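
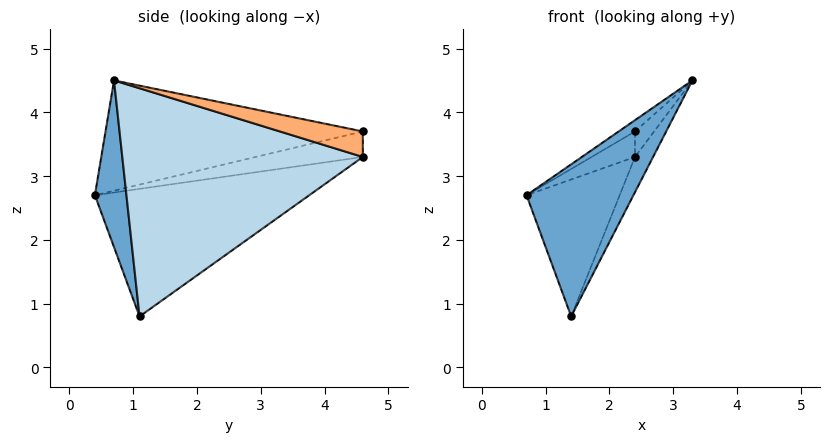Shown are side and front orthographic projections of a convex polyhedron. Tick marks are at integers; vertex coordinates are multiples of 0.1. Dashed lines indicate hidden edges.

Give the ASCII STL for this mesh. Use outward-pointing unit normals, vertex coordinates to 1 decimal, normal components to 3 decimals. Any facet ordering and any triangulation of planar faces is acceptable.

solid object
 facet normal 0.275 -0.931 -0.242
  outer loop
   vertex 1.4 1.1 0.8
   vertex 3.3 0.7 4.5
   vertex 0.7 0.4 2.7
  endloop
 endfacet
 facet normal -0.901 0.391 -0.188
  outer loop
   vertex 1.4 1.1 0.8
   vertex 0.7 0.4 2.7
   vertex 2.4 4.6 3.3
  endloop
 endfacet
 facet normal 0.890 0.067 -0.450
  outer loop
   vertex 1.4 1.1 0.8
   vertex 2.4 4.6 3.3
   vertex 3.3 0.7 4.5
  endloop
 endfacet
 facet normal -0.572 0.036 0.820
  outer loop
   vertex 2.4 4.6 3.7
   vertex 0.7 0.4 2.7
   vertex 3.3 0.7 4.5
  endloop
 endfacet
 facet normal -0.927 0.375 0.000
  outer loop
   vertex 2.4 4.6 3.7
   vertex 2.4 4.6 3.3
   vertex 0.7 0.4 2.7
  endloop
 endfacet
 facet normal 0.974 0.225 0.000
  outer loop
   vertex 2.4 4.6 3.7
   vertex 3.3 0.7 4.5
   vertex 2.4 4.6 3.3
  endloop
 endfacet
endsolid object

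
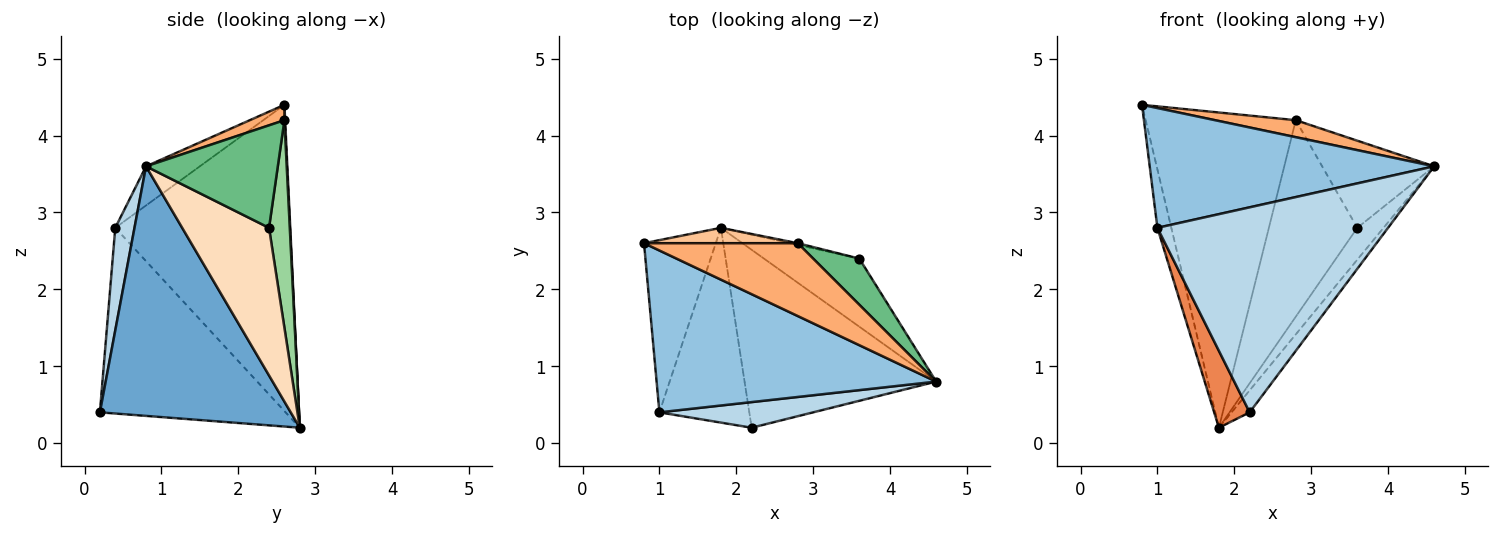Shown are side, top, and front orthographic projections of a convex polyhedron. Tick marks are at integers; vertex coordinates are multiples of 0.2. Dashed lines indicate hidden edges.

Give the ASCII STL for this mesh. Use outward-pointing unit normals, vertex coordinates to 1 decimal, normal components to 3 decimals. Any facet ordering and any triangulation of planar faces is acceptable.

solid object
 facet normal 0.791 0.075 -0.607
  outer loop
   vertex 1.8 2.8 0.2
   vertex 4.6 0.8 3.6
   vertex 2.2 0.2 0.4
  endloop
 endfacet
 facet normal -0.112 -0.591 0.799
  outer loop
   vertex 1.0 0.4 2.8
   vertex 4.6 0.8 3.6
   vertex 0.8 2.6 4.4
  endloop
 endfacet
 facet normal 0.082 -0.989 0.124
  outer loop
   vertex 1.0 0.4 2.8
   vertex 2.2 0.2 0.4
   vertex 4.6 0.8 3.6
  endloop
 endfacet
 facet normal -0.971 0.077 -0.227
  outer loop
   vertex 1.0 0.4 2.8
   vertex 0.8 2.6 4.4
   vertex 1.8 2.8 0.2
  endloop
 endfacet
 facet normal -0.887 -0.170 -0.429
  outer loop
   vertex 1.0 0.4 2.8
   vertex 1.8 2.8 0.2
   vertex 2.2 0.2 0.4
  endloop
 endfacet
 facet normal 0.097 -0.226 0.969
  outer loop
   vertex 2.8 2.6 4.2
   vertex 0.8 2.6 4.4
   vertex 4.6 0.8 3.6
  endloop
 endfacet
 facet normal 0.005 0.999 0.049
  outer loop
   vertex 2.8 2.6 4.2
   vertex 1.8 2.8 0.2
   vertex 0.8 2.6 4.4
  endloop
 endfacet
 facet normal 0.814 0.246 -0.526
  outer loop
   vertex 3.6 2.4 2.8
   vertex 4.6 0.8 3.6
   vertex 1.8 2.8 0.2
  endloop
 endfacet
 facet normal 0.721 0.613 0.324
  outer loop
   vertex 3.6 2.4 2.8
   vertex 2.8 2.6 4.2
   vertex 4.6 0.8 3.6
  endloop
 endfacet
 facet normal 0.229 0.973 -0.008
  outer loop
   vertex 3.6 2.4 2.8
   vertex 1.8 2.8 0.2
   vertex 2.8 2.6 4.2
  endloop
 endfacet
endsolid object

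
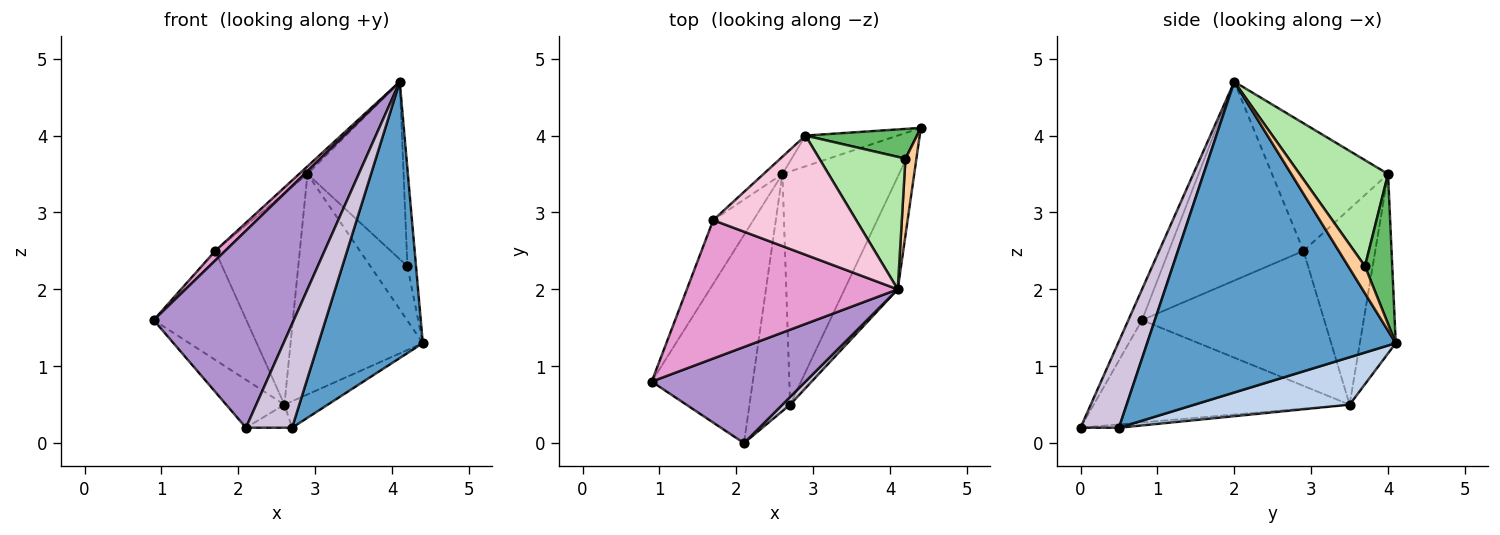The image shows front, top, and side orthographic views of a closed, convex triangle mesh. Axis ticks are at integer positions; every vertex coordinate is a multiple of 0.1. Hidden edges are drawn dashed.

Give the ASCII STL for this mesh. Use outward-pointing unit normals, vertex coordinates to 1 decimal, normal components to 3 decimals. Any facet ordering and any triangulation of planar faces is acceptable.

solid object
 facet normal 0.911 -0.382 -0.156
  outer loop
   vertex 4.1 2.0 4.7
   vertex 2.7 0.5 0.2
   vertex 4.4 4.1 1.3
  endloop
 endfacet
 facet normal 0.375 0.105 -0.921
  outer loop
   vertex 2.6 3.5 0.5
   vertex 4.4 4.1 1.3
   vertex 2.7 0.5 0.2
  endloop
 endfacet
 facet normal -0.260 0.956 -0.133
  outer loop
   vertex 2.6 3.5 0.5
   vertex 2.9 4.0 3.5
   vertex 4.4 4.1 1.3
  endloop
 endfacet
 facet normal 0.837 0.430 0.339
  outer loop
   vertex 4.2 3.7 2.3
   vertex 4.1 2.0 4.7
   vertex 4.4 4.1 1.3
  endloop
 endfacet
 facet normal 0.542 0.737 0.403
  outer loop
   vertex 4.2 3.7 2.3
   vertex 4.4 4.1 1.3
   vertex 2.9 4.0 3.5
  endloop
 endfacet
 facet normal 0.593 0.645 0.482
  outer loop
   vertex 4.2 3.7 2.3
   vertex 2.9 4.0 3.5
   vertex 4.1 2.0 4.7
  endloop
 endfacet
 facet normal -0.703 0.160 -0.693
  outer loop
   vertex 2.1 0.0 0.2
   vertex 0.9 0.8 1.6
   vertex 2.6 3.5 0.5
  endloop
 endfacet
 facet normal -0.080 0.097 -0.992
  outer loop
   vertex 2.1 0.0 0.2
   vertex 2.6 3.5 0.5
   vertex 2.7 0.5 0.2
  endloop
 endfacet
 facet normal -0.087 -0.895 0.437
  outer loop
   vertex 2.1 0.0 0.2
   vertex 4.1 2.0 4.7
   vertex 0.9 0.8 1.6
  endloop
 endfacet
 facet normal 0.639 -0.767 0.057
  outer loop
   vertex 2.1 0.0 0.2
   vertex 2.7 0.5 0.2
   vertex 4.1 2.0 4.7
  endloop
 endfacet
 facet normal -0.862 0.438 -0.256
  outer loop
   vertex 1.7 2.9 2.5
   vertex 2.6 3.5 0.5
   vertex 0.9 0.8 1.6
  endloop
 endfacet
 facet normal -0.646 0.761 -0.062
  outer loop
   vertex 1.7 2.9 2.5
   vertex 2.9 4.0 3.5
   vertex 2.6 3.5 0.5
  endloop
 endfacet
 facet normal -0.685 -0.050 0.727
  outer loop
   vertex 1.7 2.9 2.5
   vertex 0.9 0.8 1.6
   vertex 4.1 2.0 4.7
  endloop
 endfacet
 facet normal -0.665 0.048 0.745
  outer loop
   vertex 1.7 2.9 2.5
   vertex 4.1 2.0 4.7
   vertex 2.9 4.0 3.5
  endloop
 endfacet
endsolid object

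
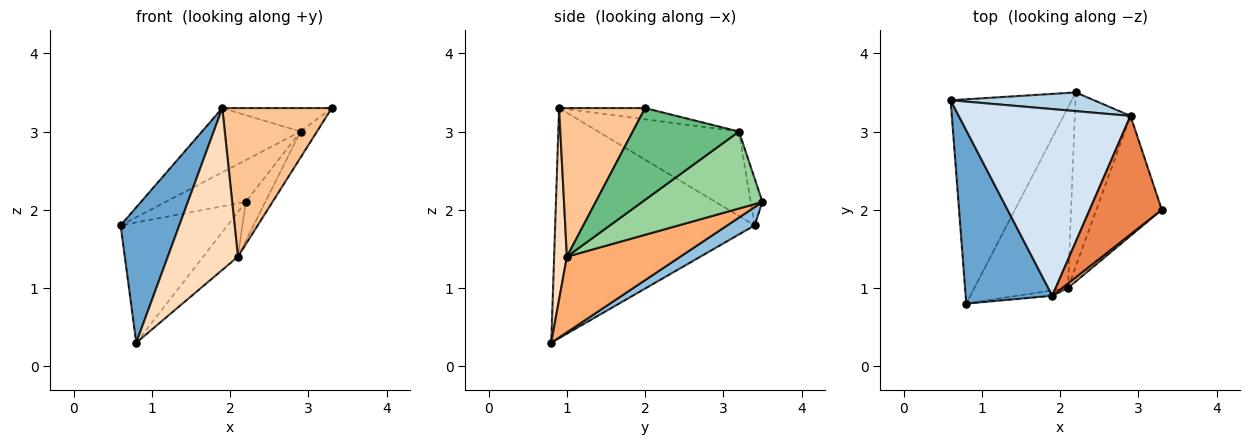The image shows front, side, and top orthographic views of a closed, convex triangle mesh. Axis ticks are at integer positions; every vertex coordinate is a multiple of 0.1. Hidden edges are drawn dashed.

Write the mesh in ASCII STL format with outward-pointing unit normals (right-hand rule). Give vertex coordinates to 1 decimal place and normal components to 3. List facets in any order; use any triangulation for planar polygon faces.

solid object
 facet normal -0.902 -0.265 0.340
  outer loop
   vertex 1.9 0.9 3.3
   vertex 0.6 3.4 1.8
   vertex 0.8 0.8 0.3
  endloop
 endfacet
 facet normal 0.129 0.503 -0.855
  outer loop
   vertex 2.2 3.5 2.1
   vertex 0.8 0.8 0.3
   vertex 0.6 3.4 1.8
  endloop
 endfacet
 facet normal -0.132 0.905 0.405
  outer loop
   vertex 2.9 3.2 3.0
   vertex 2.2 3.5 2.1
   vertex 0.6 3.4 1.8
  endloop
 endfacet
 facet normal -0.422 0.295 0.857
  outer loop
   vertex 2.9 3.2 3.0
   vertex 0.6 3.4 1.8
   vertex 1.9 0.9 3.3
  endloop
 endfacet
 facet normal -0.151 0.192 0.970
  outer loop
   vertex 2.9 3.2 3.0
   vertex 1.9 0.9 3.3
   vertex 3.3 2.0 3.3
  endloop
 endfacet
 facet normal 0.617 0.189 -0.764
  outer loop
   vertex 2.1 1.0 1.4
   vertex 0.8 0.8 0.3
   vertex 2.2 3.5 2.1
  endloop
 endfacet
 facet normal 0.618 -0.786 0.024
  outer loop
   vertex 2.1 1.0 1.4
   vertex 3.3 2.0 3.3
   vertex 1.9 0.9 3.3
  endloop
 endfacet
 facet normal 0.179 -0.983 -0.033
  outer loop
   vertex 2.1 1.0 1.4
   vertex 1.9 0.9 3.3
   vertex 0.8 0.8 0.3
  endloop
 endfacet
 facet normal 0.808 0.125 -0.576
  outer loop
   vertex 2.1 1.0 1.4
   vertex 2.9 3.2 3.0
   vertex 3.3 2.0 3.3
  endloop
 endfacet
 facet normal 0.803 0.131 -0.581
  outer loop
   vertex 2.1 1.0 1.4
   vertex 2.2 3.5 2.1
   vertex 2.9 3.2 3.0
  endloop
 endfacet
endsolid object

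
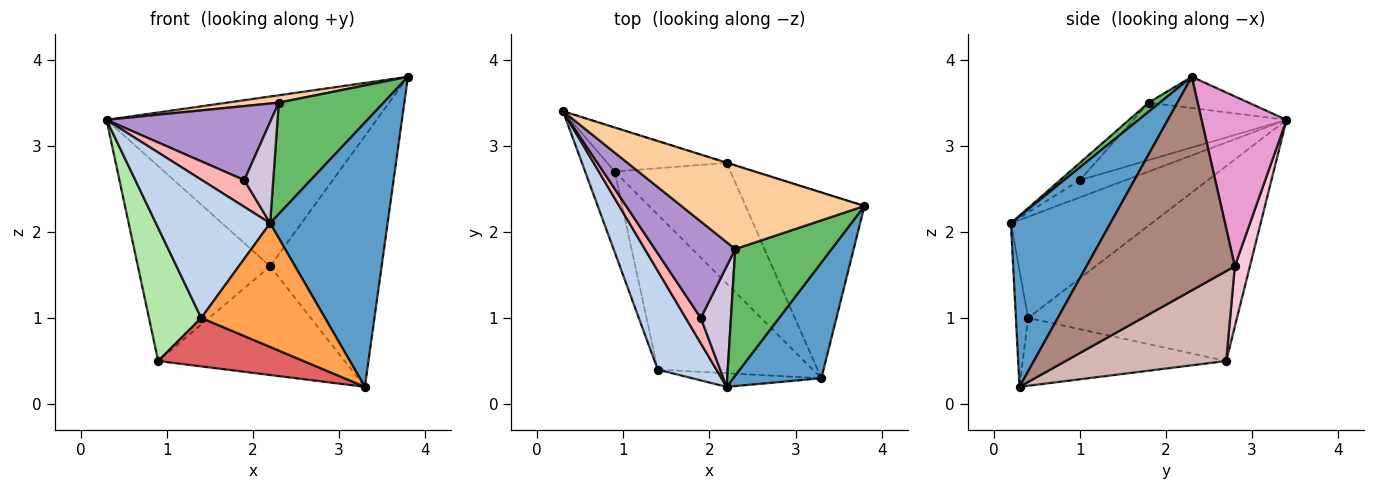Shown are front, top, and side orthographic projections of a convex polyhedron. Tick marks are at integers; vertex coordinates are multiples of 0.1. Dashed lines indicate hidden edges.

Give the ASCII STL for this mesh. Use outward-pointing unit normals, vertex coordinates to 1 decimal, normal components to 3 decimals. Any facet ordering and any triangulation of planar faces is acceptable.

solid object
 facet normal 0.613 -0.724 0.317
  outer loop
   vertex 3.3 0.3 0.2
   vertex 3.8 2.3 3.8
   vertex 2.2 0.2 2.1
  endloop
 endfacet
 facet normal -0.708 -0.574 0.411
  outer loop
   vertex 1.4 0.4 1.0
   vertex 2.2 0.2 2.1
   vertex 0.3 3.4 3.3
  endloop
 endfacet
 facet normal -0.098 -0.989 -0.109
  outer loop
   vertex 1.4 0.4 1.0
   vertex 3.3 0.3 0.2
   vertex 2.2 0.2 2.1
  endloop
 endfacet
 facet normal -0.168 -0.087 0.982
  outer loop
   vertex 2.3 1.8 3.5
   vertex 3.8 2.3 3.8
   vertex 0.3 3.4 3.3
  endloop
 endfacet
 facet normal 0.070 -0.659 0.749
  outer loop
   vertex 2.3 1.8 3.5
   vertex 2.2 0.2 2.1
   vertex 3.8 2.3 3.8
  endloop
 endfacet
 facet normal -0.960 -0.240 -0.146
  outer loop
   vertex 0.9 2.7 0.5
   vertex 1.4 0.4 1.0
   vertex 0.3 3.4 3.3
  endloop
 endfacet
 facet normal -0.385 -0.275 -0.881
  outer loop
   vertex 0.9 2.7 0.5
   vertex 3.3 0.3 0.2
   vertex 1.4 0.4 1.0
  endloop
 endfacet
 facet normal -0.618 -0.570 0.541
  outer loop
   vertex 1.9 1.0 2.6
   vertex 0.3 3.4 3.3
   vertex 2.2 0.2 2.1
  endloop
 endfacet
 facet normal -0.493 -0.530 0.690
  outer loop
   vertex 1.9 1.0 2.6
   vertex 2.3 1.8 3.5
   vertex 0.3 3.4 3.3
  endloop
 endfacet
 facet normal -0.401 -0.589 0.702
  outer loop
   vertex 1.9 1.0 2.6
   vertex 2.2 0.2 2.1
   vertex 2.3 1.8 3.5
  endloop
 endfacet
 facet normal 0.730 0.549 -0.406
  outer loop
   vertex 2.2 2.8 1.6
   vertex 3.8 2.3 3.8
   vertex 3.3 0.3 0.2
  endloop
 endfacet
 facet normal 0.500 0.580 -0.643
  outer loop
   vertex 2.2 2.8 1.6
   vertex 3.3 0.3 0.2
   vertex 0.9 2.7 0.5
  endloop
 endfacet
 facet normal 0.300 0.954 -0.001
  outer loop
   vertex 2.2 2.8 1.6
   vertex 0.3 3.4 3.3
   vertex 3.8 2.3 3.8
  endloop
 endfacet
 facet normal 0.110 0.970 -0.219
  outer loop
   vertex 2.2 2.8 1.6
   vertex 0.9 2.7 0.5
   vertex 0.3 3.4 3.3
  endloop
 endfacet
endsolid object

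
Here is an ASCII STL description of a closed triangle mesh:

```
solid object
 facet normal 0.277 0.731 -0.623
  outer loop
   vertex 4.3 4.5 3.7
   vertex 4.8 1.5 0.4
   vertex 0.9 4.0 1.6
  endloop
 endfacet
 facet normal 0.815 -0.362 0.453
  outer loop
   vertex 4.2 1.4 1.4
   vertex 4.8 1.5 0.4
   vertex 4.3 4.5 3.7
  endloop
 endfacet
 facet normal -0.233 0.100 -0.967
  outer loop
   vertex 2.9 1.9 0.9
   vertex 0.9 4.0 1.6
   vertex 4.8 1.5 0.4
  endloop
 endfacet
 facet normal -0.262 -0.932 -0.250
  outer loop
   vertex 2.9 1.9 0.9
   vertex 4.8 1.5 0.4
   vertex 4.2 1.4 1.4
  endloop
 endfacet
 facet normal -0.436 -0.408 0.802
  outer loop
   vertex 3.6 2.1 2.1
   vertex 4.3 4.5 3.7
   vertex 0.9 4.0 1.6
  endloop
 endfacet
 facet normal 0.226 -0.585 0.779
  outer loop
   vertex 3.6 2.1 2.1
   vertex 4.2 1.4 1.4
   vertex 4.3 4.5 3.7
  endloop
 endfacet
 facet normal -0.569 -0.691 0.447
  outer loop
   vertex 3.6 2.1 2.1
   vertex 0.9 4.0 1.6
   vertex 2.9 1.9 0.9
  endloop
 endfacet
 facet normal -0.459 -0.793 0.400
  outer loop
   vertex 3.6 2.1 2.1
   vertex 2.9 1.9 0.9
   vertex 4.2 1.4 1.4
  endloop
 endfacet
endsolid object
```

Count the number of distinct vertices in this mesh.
6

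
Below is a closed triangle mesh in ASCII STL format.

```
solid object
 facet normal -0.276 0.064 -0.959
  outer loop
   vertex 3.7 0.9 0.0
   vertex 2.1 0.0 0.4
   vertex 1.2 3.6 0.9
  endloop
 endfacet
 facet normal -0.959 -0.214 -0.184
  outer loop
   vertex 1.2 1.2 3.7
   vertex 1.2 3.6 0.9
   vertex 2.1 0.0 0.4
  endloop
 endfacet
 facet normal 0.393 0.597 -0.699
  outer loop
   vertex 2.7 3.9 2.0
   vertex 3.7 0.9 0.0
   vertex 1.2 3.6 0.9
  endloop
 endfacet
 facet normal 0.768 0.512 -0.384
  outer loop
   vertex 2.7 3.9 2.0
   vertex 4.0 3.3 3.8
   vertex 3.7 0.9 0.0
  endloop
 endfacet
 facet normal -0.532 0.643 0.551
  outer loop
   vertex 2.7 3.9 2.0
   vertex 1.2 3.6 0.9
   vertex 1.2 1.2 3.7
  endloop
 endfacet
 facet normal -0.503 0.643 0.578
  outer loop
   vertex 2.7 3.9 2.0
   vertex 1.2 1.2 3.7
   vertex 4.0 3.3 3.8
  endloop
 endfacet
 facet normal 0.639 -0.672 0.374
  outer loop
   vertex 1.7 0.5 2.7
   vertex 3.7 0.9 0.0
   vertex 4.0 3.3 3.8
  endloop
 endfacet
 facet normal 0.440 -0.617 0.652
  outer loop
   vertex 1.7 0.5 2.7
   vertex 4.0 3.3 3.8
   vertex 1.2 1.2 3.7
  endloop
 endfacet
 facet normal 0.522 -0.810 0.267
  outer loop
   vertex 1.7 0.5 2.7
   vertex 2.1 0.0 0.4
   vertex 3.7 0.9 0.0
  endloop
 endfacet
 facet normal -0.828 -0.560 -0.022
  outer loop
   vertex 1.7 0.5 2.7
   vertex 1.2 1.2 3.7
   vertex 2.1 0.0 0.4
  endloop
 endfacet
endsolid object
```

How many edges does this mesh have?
15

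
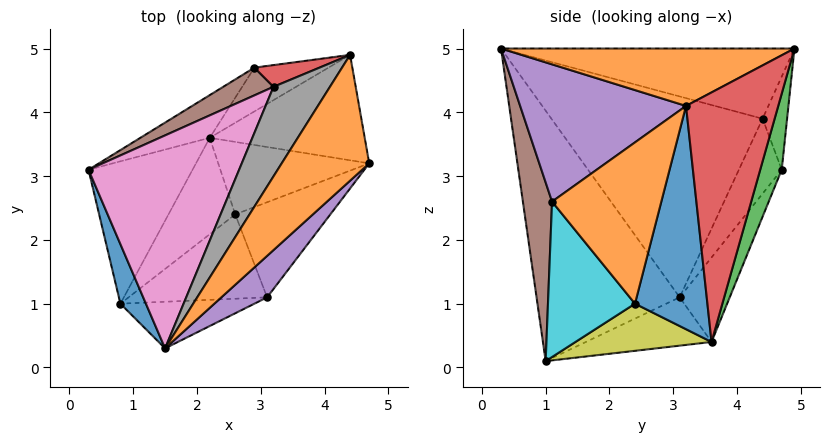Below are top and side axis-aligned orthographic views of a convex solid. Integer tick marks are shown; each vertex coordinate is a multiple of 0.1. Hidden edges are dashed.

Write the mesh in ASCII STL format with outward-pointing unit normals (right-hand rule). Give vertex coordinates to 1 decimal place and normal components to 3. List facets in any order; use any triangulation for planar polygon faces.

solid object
 facet normal -0.957 -0.274 0.097
  outer loop
   vertex 0.8 1.0 0.1
   vertex 1.5 0.3 5.0
   vertex 0.3 3.1 1.1
  endloop
 endfacet
 facet normal 0.518 -0.327 0.790
  outer loop
   vertex 4.4 4.9 5.0
   vertex 1.5 0.3 5.0
   vertex 4.7 3.2 4.1
  endloop
 endfacet
 facet normal -0.400 0.315 -0.861
  outer loop
   vertex 2.2 3.6 0.4
   vertex 0.8 1.0 0.1
   vertex 0.3 3.1 1.1
  endloop
 endfacet
 facet normal 0.781 0.394 -0.485
  outer loop
   vertex 2.2 3.6 0.4
   vertex 4.4 4.9 5.0
   vertex 4.7 3.2 4.1
  endloop
 endfacet
 facet normal 0.688 -0.688 0.229
  outer loop
   vertex 3.1 1.1 2.6
   vertex 4.7 3.2 4.1
   vertex 1.5 0.3 5.0
  endloop
 endfacet
 facet normal 0.226 -0.959 -0.169
  outer loop
   vertex 3.1 1.1 2.6
   vertex 1.5 0.3 5.0
   vertex 0.8 1.0 0.1
  endloop
 endfacet
 facet normal -0.718 0.442 0.538
  outer loop
   vertex 3.2 4.4 3.9
   vertex 0.3 3.1 1.1
   vertex 1.5 0.3 5.0
  endloop
 endfacet
 facet normal -0.699 0.441 0.563
  outer loop
   vertex 3.2 4.4 3.9
   vertex 1.5 0.3 5.0
   vertex 4.4 4.9 5.0
  endloop
 endfacet
 facet normal 0.564 -0.211 -0.799
  outer loop
   vertex 2.6 2.4 1.0
   vertex 0.8 1.0 0.1
   vertex 2.2 3.6 0.4
  endloop
 endfacet
 facet normal 0.659 -0.470 -0.588
  outer loop
   vertex 2.6 2.4 1.0
   vertex 3.1 1.1 2.6
   vertex 0.8 1.0 0.1
  endloop
 endfacet
 facet normal 0.828 -0.004 -0.560
  outer loop
   vertex 2.6 2.4 1.0
   vertex 2.2 3.6 0.4
   vertex 4.7 3.2 4.1
  endloop
 endfacet
 facet normal 0.827 -0.282 -0.487
  outer loop
   vertex 2.6 2.4 1.0
   vertex 4.7 3.2 4.1
   vertex 3.1 1.1 2.6
  endloop
 endfacet
 facet normal 0.446 0.783 -0.434
  outer loop
   vertex 2.9 4.7 3.1
   vertex 4.4 4.9 5.0
   vertex 2.2 3.6 0.4
  endloop
 endfacet
 facet normal -0.669 0.578 0.468
  outer loop
   vertex 2.9 4.7 3.1
   vertex 3.2 4.4 3.9
   vertex 4.4 4.9 5.0
  endloop
 endfacet
 facet normal -0.339 0.899 -0.278
  outer loop
   vertex 2.9 4.7 3.1
   vertex 2.2 3.6 0.4
   vertex 0.3 3.1 1.1
  endloop
 endfacet
 facet normal -0.695 0.547 0.466
  outer loop
   vertex 2.9 4.7 3.1
   vertex 0.3 3.1 1.1
   vertex 3.2 4.4 3.9
  endloop
 endfacet
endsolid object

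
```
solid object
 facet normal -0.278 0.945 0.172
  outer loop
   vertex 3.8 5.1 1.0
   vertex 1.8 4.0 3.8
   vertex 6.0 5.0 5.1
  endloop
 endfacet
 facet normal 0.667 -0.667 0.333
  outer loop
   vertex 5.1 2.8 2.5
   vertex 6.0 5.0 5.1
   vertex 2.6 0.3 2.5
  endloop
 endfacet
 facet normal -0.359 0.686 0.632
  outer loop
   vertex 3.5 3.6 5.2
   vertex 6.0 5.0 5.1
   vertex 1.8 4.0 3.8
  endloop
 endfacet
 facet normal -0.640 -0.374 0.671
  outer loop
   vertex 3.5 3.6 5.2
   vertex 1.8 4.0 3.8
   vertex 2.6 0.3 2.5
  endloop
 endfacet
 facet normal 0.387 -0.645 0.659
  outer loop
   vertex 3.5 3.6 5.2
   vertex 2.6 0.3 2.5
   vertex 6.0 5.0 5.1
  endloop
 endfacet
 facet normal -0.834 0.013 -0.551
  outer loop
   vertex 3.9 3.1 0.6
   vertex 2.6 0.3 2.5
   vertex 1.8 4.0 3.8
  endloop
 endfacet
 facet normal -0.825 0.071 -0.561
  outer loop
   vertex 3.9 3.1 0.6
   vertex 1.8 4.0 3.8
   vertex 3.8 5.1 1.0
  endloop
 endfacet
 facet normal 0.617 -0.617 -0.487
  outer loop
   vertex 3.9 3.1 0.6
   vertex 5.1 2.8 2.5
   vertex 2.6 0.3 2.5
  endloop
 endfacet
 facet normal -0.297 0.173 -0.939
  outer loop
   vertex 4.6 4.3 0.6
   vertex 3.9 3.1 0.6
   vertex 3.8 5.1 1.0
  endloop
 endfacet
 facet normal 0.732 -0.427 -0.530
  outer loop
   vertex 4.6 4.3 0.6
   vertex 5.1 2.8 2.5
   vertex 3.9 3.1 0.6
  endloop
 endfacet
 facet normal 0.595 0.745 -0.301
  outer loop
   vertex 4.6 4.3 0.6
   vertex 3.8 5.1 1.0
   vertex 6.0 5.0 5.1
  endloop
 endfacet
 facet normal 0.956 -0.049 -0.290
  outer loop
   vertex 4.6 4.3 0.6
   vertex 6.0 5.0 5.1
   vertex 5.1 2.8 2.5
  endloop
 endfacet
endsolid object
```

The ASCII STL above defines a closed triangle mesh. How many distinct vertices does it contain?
8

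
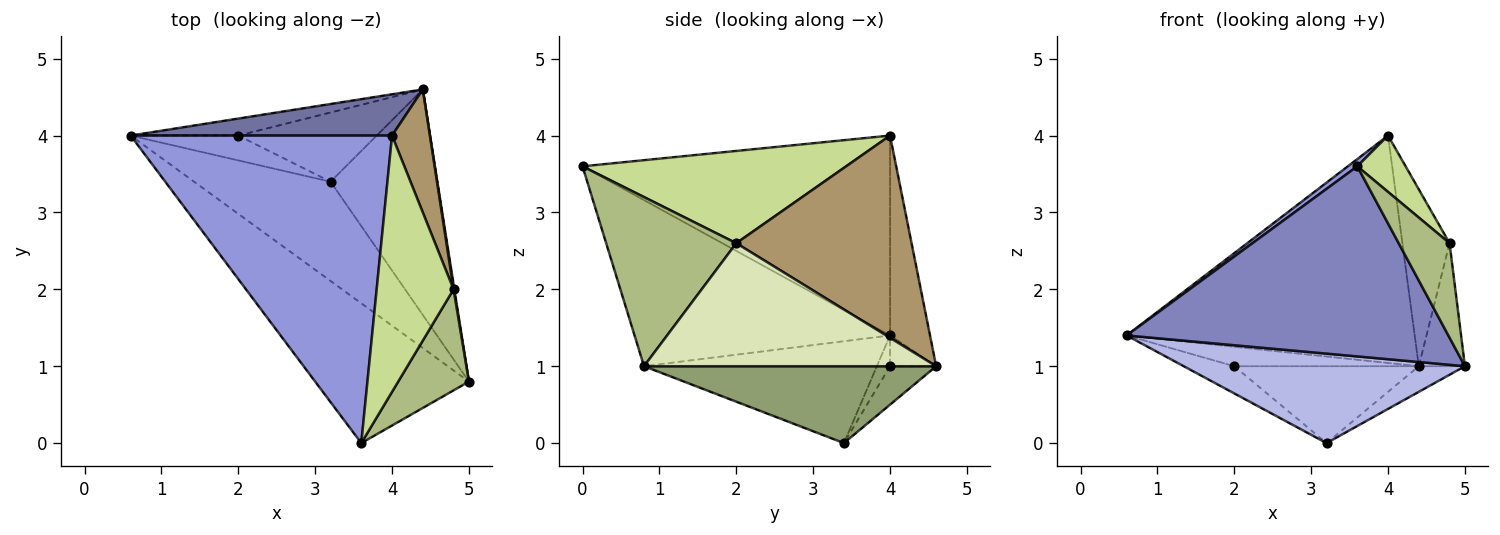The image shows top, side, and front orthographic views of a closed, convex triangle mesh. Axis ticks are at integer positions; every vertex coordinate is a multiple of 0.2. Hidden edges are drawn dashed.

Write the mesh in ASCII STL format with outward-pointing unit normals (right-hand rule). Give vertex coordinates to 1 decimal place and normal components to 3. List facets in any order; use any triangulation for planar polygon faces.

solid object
 facet normal -0.135 0.975 0.177
  outer loop
   vertex 4.0 4.0 4.0
   vertex 4.4 4.6 1.0
   vertex 0.6 4.0 1.4
  endloop
 endfacet
 facet normal -0.539 -0.679 -0.499
  outer loop
   vertex 3.6 0.0 3.6
   vertex 0.6 4.0 1.4
   vertex 5.0 0.8 1.0
  endloop
 endfacet
 facet normal -0.607 -0.019 0.794
  outer loop
   vertex 3.6 0.0 3.6
   vertex 4.0 4.0 4.0
   vertex 0.6 4.0 1.4
  endloop
 endfacet
 facet normal -0.485 -0.586 -0.650
  outer loop
   vertex 3.2 3.4 0.0
   vertex 5.0 0.8 1.0
   vertex 0.6 4.0 1.4
  endloop
 endfacet
 facet normal 0.582 0.092 -0.808
  outer loop
   vertex 3.2 3.4 0.0
   vertex 4.4 4.6 1.0
   vertex 5.0 0.8 1.0
  endloop
 endfacet
 facet normal 0.868 -0.339 0.363
  outer loop
   vertex 4.8 2.0 2.6
   vertex 3.6 0.0 3.6
   vertex 5.0 0.8 1.0
  endloop
 endfacet
 facet normal 0.761 -0.139 0.634
  outer loop
   vertex 4.8 2.0 2.6
   vertex 4.0 4.0 4.0
   vertex 3.6 0.0 3.6
  endloop
 endfacet
 facet normal 0.988 0.156 0.006
  outer loop
   vertex 4.8 2.0 2.6
   vertex 5.0 0.8 1.0
   vertex 4.4 4.6 1.0
  endloop
 endfacet
 facet normal 0.950 0.256 0.178
  outer loop
   vertex 4.8 2.0 2.6
   vertex 4.4 4.6 1.0
   vertex 4.0 4.0 4.0
  endloop
 endfacet
 facet normal -0.185 0.740 -0.647
  outer loop
   vertex 2.0 4.0 1.0
   vertex 0.6 4.0 1.4
   vertex 4.4 4.6 1.0
  endloop
 endfacet
 facet normal -0.189 0.725 -0.662
  outer loop
   vertex 2.0 4.0 1.0
   vertex 3.2 3.4 0.0
   vertex 0.6 4.0 1.4
  endloop
 endfacet
 facet normal -0.183 0.731 -0.658
  outer loop
   vertex 2.0 4.0 1.0
   vertex 4.4 4.6 1.0
   vertex 3.2 3.4 0.0
  endloop
 endfacet
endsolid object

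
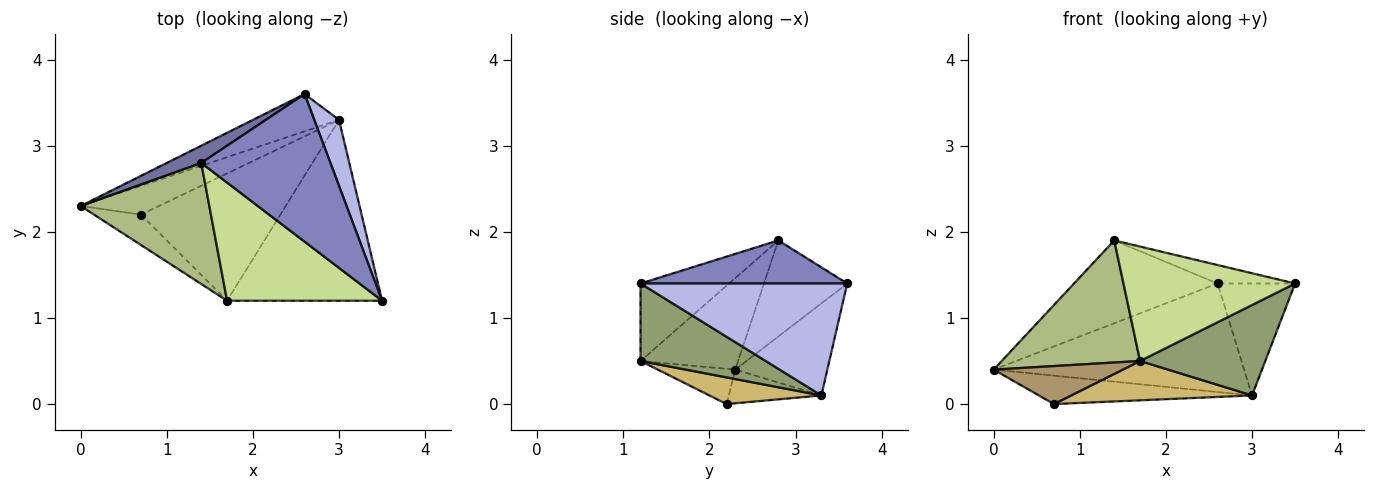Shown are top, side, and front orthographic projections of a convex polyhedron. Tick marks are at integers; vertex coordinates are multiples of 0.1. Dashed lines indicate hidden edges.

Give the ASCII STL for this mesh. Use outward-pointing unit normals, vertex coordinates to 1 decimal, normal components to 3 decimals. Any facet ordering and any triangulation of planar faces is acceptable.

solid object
 facet normal -0.494 0.851 0.177
  outer loop
   vertex 1.4 2.8 1.9
   vertex 2.6 3.6 1.4
   vertex 0.0 2.3 0.4
  endloop
 endfacet
 facet normal 0.314 0.118 0.942
  outer loop
   vertex 1.4 2.8 1.9
   vertex 3.5 1.2 1.4
   vertex 2.6 3.6 1.4
  endloop
 endfacet
 facet normal -0.328 0.893 -0.307
  outer loop
   vertex 3.0 3.3 0.1
   vertex 0.0 2.3 0.4
   vertex 2.6 3.6 1.4
  endloop
 endfacet
 facet normal 0.917 0.344 0.203
  outer loop
   vertex 3.0 3.3 0.1
   vertex 2.6 3.6 1.4
   vertex 3.5 1.2 1.4
  endloop
 endfacet
 facet normal 0.408 -0.408 -0.816
  outer loop
   vertex 1.7 1.2 0.5
   vertex 3.0 3.3 0.1
   vertex 3.5 1.2 1.4
  endloop
 endfacet
 facet normal -0.448 -0.635 0.630
  outer loop
   vertex 1.7 1.2 0.5
   vertex 1.4 2.8 1.9
   vertex 0.0 2.3 0.4
  endloop
 endfacet
 facet normal -0.338 -0.655 0.676
  outer loop
   vertex 1.7 1.2 0.5
   vertex 3.5 1.2 1.4
   vertex 1.4 2.8 1.9
  endloop
 endfacet
 facet normal -0.292 0.673 -0.680
  outer loop
   vertex 0.7 2.2 0.0
   vertex 0.0 2.3 0.4
   vertex 3.0 3.3 0.1
  endloop
 endfacet
 facet normal -0.424 -0.707 -0.566
  outer loop
   vertex 0.7 2.2 0.0
   vertex 1.7 1.2 0.5
   vertex 0.0 2.3 0.4
  endloop
 endfacet
 facet normal 0.180 -0.290 -0.940
  outer loop
   vertex 0.7 2.2 0.0
   vertex 3.0 3.3 0.1
   vertex 1.7 1.2 0.5
  endloop
 endfacet
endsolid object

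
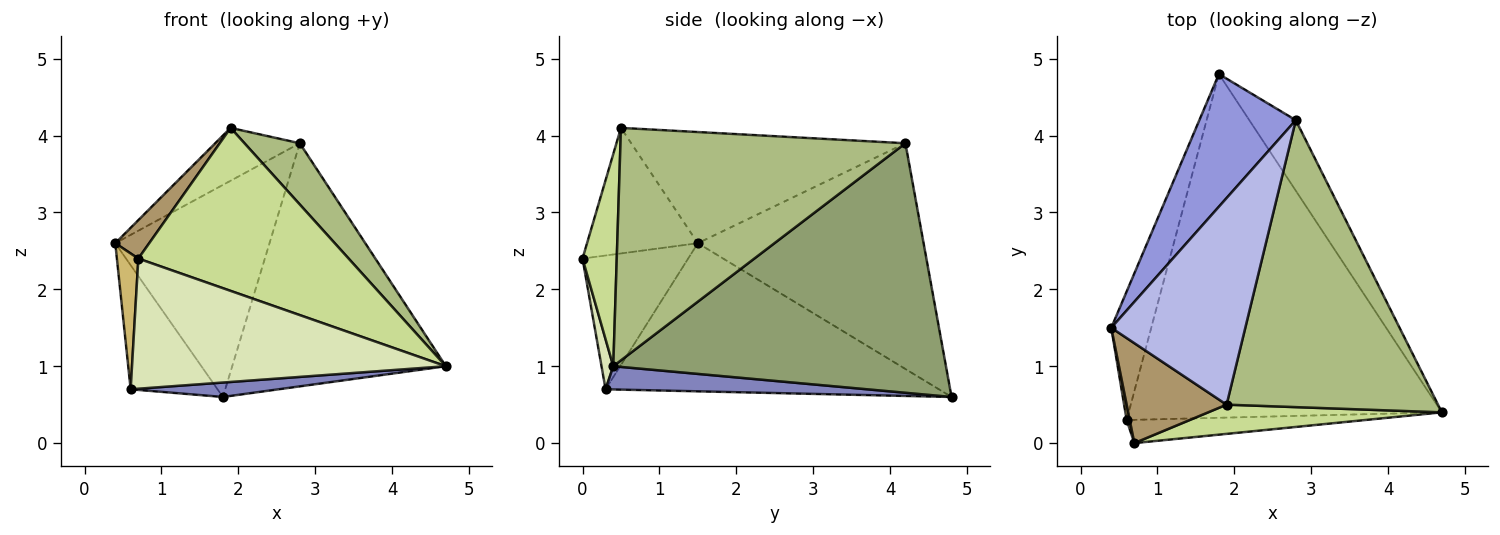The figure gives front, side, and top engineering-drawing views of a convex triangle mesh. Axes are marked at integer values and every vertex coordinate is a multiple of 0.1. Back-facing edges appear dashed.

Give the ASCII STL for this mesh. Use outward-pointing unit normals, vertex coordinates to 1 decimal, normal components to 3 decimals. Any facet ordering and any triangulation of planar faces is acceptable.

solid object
 facet normal -0.936 0.244 -0.253
  outer loop
   vertex 0.6 0.3 0.7
   vertex 0.4 1.5 2.6
   vertex 1.8 4.8 0.6
  endloop
 endfacet
 facet normal 0.074 -0.042 -0.996
  outer loop
   vertex 0.6 0.3 0.7
   vertex 1.8 4.8 0.6
   vertex 4.7 0.4 1.0
  endloop
 endfacet
 facet normal -0.779 0.532 0.333
  outer loop
   vertex 2.8 4.2 3.9
   vertex 1.8 4.8 0.6
   vertex 0.4 1.5 2.6
  endloop
 endfacet
 facet normal -0.626 0.193 0.755
  outer loop
   vertex 2.8 4.2 3.9
   vertex 0.4 1.5 2.6
   vertex 1.9 0.5 4.1
  endloop
 endfacet
 facet normal 0.831 0.534 -0.155
  outer loop
   vertex 2.8 4.2 3.9
   vertex 4.7 0.4 1.0
   vertex 1.8 4.8 0.6
  endloop
 endfacet
 facet normal 0.732 -0.142 0.666
  outer loop
   vertex 2.8 4.2 3.9
   vertex 1.9 0.5 4.1
   vertex 4.7 0.4 1.0
  endloop
 endfacet
 facet normal 0.158 -0.972 0.174
  outer loop
   vertex 0.7 0.0 2.4
   vertex 4.7 0.4 1.0
   vertex 1.9 0.5 4.1
  endloop
 endfacet
 facet normal 0.037 -0.984 -0.176
  outer loop
   vertex 0.7 0.0 2.4
   vertex 0.6 0.3 0.7
   vertex 4.7 0.4 1.0
  endloop
 endfacet
 facet normal -0.761 -0.233 0.606
  outer loop
   vertex 0.7 0.0 2.4
   vertex 1.9 0.5 4.1
   vertex 0.4 1.5 2.6
  endloop
 endfacet
 facet normal -0.980 -0.199 0.023
  outer loop
   vertex 0.7 0.0 2.4
   vertex 0.4 1.5 2.6
   vertex 0.6 0.3 0.7
  endloop
 endfacet
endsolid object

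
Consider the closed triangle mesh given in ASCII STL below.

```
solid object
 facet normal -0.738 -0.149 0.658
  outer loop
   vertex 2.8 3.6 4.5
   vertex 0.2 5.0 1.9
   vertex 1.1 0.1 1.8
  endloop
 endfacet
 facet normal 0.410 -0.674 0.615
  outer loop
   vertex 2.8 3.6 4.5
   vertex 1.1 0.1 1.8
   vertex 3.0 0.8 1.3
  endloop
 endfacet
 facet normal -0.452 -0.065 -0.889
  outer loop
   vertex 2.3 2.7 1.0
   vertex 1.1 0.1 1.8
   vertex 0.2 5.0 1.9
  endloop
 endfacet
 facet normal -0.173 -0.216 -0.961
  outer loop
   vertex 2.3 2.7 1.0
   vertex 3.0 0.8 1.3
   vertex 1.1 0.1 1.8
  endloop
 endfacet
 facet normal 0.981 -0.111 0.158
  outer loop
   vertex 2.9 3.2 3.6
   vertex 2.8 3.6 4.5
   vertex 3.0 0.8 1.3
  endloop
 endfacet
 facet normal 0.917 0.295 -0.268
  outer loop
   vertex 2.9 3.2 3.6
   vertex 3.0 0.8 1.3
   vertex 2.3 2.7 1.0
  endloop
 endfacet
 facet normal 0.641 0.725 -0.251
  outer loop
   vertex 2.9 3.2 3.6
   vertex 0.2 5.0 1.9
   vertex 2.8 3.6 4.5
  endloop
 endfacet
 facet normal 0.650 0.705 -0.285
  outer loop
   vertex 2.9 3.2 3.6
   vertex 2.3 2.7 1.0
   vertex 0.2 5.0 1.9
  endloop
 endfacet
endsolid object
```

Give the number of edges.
12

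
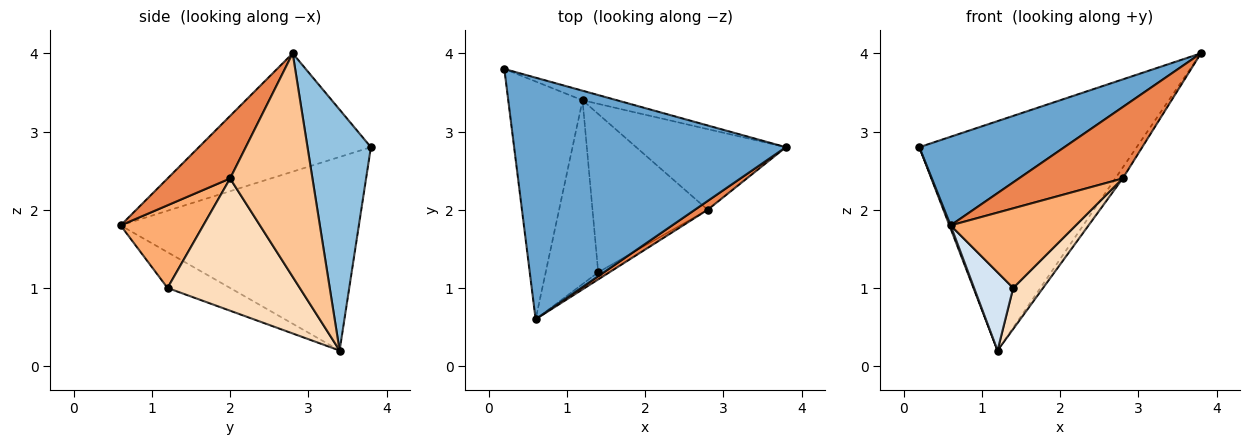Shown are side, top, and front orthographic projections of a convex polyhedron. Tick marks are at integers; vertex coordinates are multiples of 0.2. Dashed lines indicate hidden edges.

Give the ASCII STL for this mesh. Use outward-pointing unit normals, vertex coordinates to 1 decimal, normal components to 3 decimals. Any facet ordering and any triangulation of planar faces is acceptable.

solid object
 facet normal -0.378 -0.319 0.869
  outer loop
   vertex 0.6 0.6 1.8
   vertex 3.8 2.8 4.0
   vertex 0.2 3.8 2.8
  endloop
 endfacet
 facet normal 0.280 0.959 -0.040
  outer loop
   vertex 1.2 3.4 0.2
   vertex 0.2 3.8 2.8
   vertex 3.8 2.8 4.0
  endloop
 endfacet
 facet normal -0.934 -0.005 -0.358
  outer loop
   vertex 1.2 3.4 0.2
   vertex 0.6 0.6 1.8
   vertex 0.2 3.8 2.8
  endloop
 endfacet
 facet normal -0.531 -0.332 -0.780
  outer loop
   vertex 1.4 1.2 1.0
   vertex 0.6 0.6 1.8
   vertex 1.2 3.4 0.2
  endloop
 endfacet
 facet normal 0.513 -0.852 0.105
  outer loop
   vertex 2.8 2.0 2.4
   vertex 3.8 2.8 4.0
   vertex 0.6 0.6 1.8
  endloop
 endfacet
 facet normal 0.550 -0.832 -0.074
  outer loop
   vertex 2.8 2.0 2.4
   vertex 0.6 0.6 1.8
   vertex 1.4 1.2 1.0
  endloop
 endfacet
 facet normal 0.828 0.075 -0.555
  outer loop
   vertex 2.8 2.0 2.4
   vertex 1.2 3.4 0.2
   vertex 3.8 2.8 4.0
  endloop
 endfacet
 facet normal 0.743 -0.168 -0.647
  outer loop
   vertex 2.8 2.0 2.4
   vertex 1.4 1.2 1.0
   vertex 1.2 3.4 0.2
  endloop
 endfacet
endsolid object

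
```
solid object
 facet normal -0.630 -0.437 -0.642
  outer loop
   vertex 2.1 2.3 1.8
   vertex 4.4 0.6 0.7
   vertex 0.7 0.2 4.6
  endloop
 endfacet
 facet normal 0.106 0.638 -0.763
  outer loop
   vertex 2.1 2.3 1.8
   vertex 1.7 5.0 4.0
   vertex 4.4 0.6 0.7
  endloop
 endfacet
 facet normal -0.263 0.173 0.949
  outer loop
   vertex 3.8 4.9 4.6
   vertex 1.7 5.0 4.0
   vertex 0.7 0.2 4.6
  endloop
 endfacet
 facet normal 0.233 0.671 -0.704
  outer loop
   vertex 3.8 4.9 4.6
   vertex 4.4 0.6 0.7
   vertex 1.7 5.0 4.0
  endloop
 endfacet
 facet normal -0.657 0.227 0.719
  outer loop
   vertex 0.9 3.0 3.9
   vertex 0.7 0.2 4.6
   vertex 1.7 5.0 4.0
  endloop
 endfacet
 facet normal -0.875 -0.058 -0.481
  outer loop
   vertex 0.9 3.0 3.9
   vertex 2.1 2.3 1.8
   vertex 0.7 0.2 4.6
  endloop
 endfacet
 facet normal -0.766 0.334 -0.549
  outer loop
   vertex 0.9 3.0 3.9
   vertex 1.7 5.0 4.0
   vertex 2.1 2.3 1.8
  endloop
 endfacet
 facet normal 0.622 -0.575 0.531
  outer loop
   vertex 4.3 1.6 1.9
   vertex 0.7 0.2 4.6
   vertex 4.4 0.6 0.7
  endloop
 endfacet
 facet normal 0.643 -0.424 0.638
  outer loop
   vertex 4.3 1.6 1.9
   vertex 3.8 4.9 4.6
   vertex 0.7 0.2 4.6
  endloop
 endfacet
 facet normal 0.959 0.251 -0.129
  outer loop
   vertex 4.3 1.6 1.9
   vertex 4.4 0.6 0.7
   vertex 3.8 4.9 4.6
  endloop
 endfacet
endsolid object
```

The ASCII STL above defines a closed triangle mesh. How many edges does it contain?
15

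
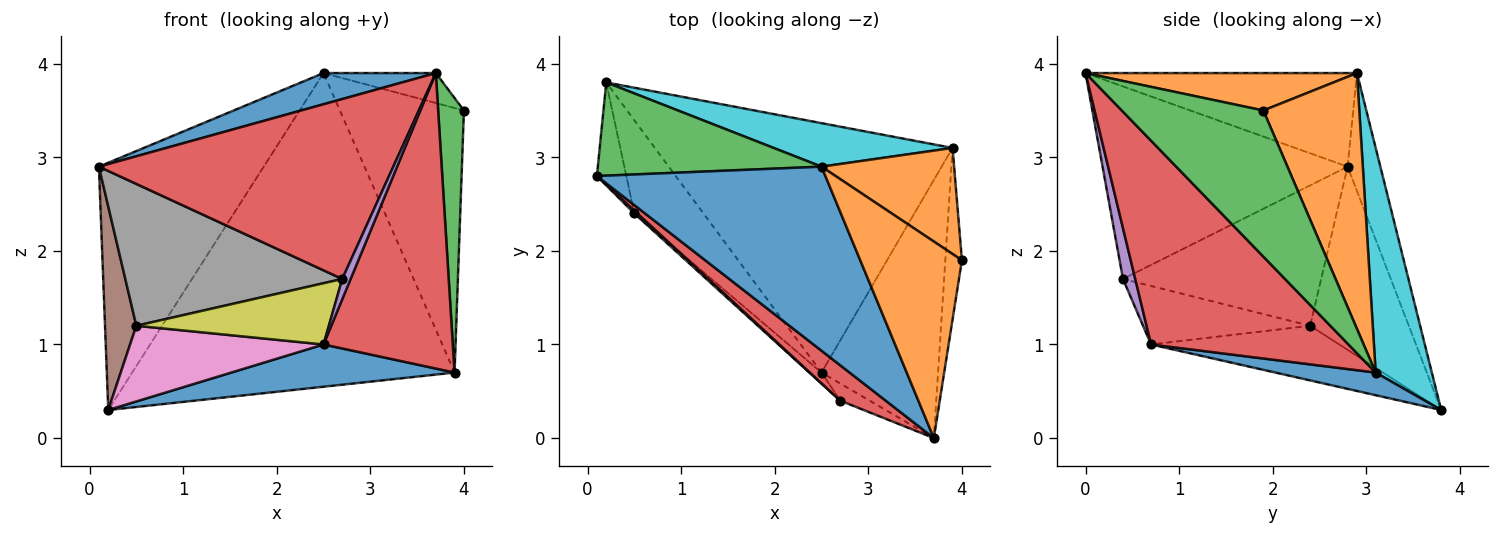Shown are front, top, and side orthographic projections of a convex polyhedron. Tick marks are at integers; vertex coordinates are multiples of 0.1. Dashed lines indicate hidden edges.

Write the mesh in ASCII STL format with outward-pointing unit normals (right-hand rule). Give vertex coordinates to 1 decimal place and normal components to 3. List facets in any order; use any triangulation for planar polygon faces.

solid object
 facet normal -0.374 -0.155 0.914
  outer loop
   vertex 2.5 2.9 3.9
   vertex 0.1 2.8 2.9
   vertex 3.7 0.0 3.9
  endloop
 endfacet
 facet normal 0.342 0.142 0.929
  outer loop
   vertex 2.5 2.9 3.9
   vertex 3.7 0.0 3.9
   vertex 4.0 1.9 3.5
  endloop
 endfacet
 facet normal -0.183 0.920 0.347
  outer loop
   vertex 2.5 2.9 3.9
   vertex 0.2 3.8 0.3
   vertex 0.1 2.8 2.9
  endloop
 endfacet
 facet normal -0.633 -0.760 0.149
  outer loop
   vertex 2.7 0.4 1.7
   vertex 3.7 0.0 3.9
   vertex 0.1 2.8 2.9
  endloop
 endfacet
 facet normal 0.745 -0.510 -0.431
  outer loop
   vertex 2.7 0.4 1.7
   vertex 2.5 0.7 1.0
   vertex 3.7 0.0 3.9
  endloop
 endfacet
 facet normal -0.942 -0.299 -0.151
  outer loop
   vertex 0.5 2.4 1.2
   vertex 0.1 2.8 2.9
   vertex 0.2 3.8 0.3
  endloop
 endfacet
 facet normal -0.523 -0.537 -0.662
  outer loop
   vertex 0.5 2.4 1.2
   vertex 0.2 3.8 0.3
   vertex 2.5 0.7 1.0
  endloop
 endfacet
 facet normal -0.674 -0.738 0.015
  outer loop
   vertex 0.5 2.4 1.2
   vertex 2.7 0.4 1.7
   vertex 0.1 2.8 2.9
  endloop
 endfacet
 facet normal -0.650 -0.748 -0.135
  outer loop
   vertex 0.5 2.4 1.2
   vertex 2.5 0.7 1.0
   vertex 2.7 0.4 1.7
  endloop
 endfacet
 facet normal 0.170 0.976 0.135
  outer loop
   vertex 3.9 3.1 0.7
   vertex 0.2 3.8 0.3
   vertex 2.5 2.9 3.9
  endloop
 endfacet
 facet normal 0.075 -0.167 -0.983
  outer loop
   vertex 3.9 3.1 0.7
   vertex 2.5 0.7 1.0
   vertex 0.2 3.8 0.3
  endloop
 endfacet
 facet normal 0.583 0.754 0.302
  outer loop
   vertex 3.9 3.1 0.7
   vertex 2.5 2.9 3.9
   vertex 4.0 1.9 3.5
  endloop
 endfacet
 facet normal 0.978 -0.178 -0.111
  outer loop
   vertex 3.9 3.1 0.7
   vertex 4.0 1.9 3.5
   vertex 3.7 0.0 3.9
  endloop
 endfacet
 facet normal 0.755 -0.494 -0.432
  outer loop
   vertex 3.9 3.1 0.7
   vertex 3.7 0.0 3.9
   vertex 2.5 0.7 1.0
  endloop
 endfacet
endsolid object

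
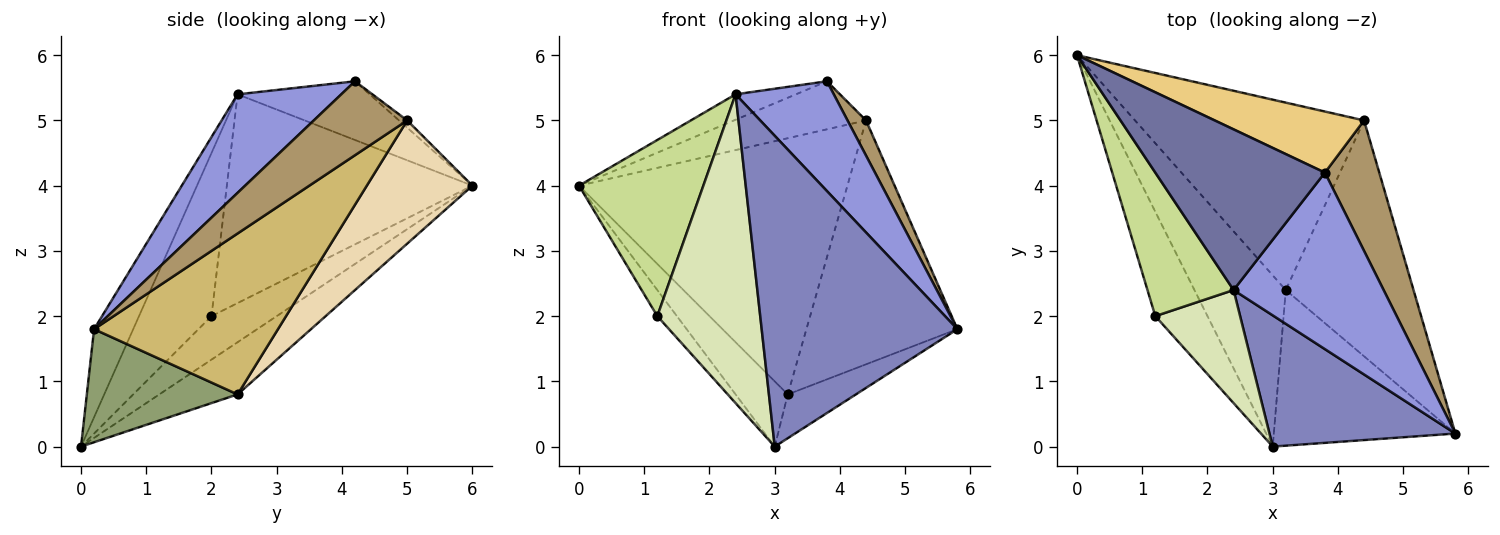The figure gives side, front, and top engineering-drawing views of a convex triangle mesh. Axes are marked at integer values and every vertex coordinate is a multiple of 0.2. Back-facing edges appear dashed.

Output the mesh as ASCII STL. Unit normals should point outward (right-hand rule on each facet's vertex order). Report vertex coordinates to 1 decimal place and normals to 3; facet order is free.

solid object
 facet normal -0.324 0.148 0.935
  outer loop
   vertex 2.4 2.4 5.4
   vertex 3.8 4.2 5.6
   vertex 0.0 6.0 4.0
  endloop
 endfacet
 facet normal -0.181 -0.906 0.383
  outer loop
   vertex 2.4 2.4 5.4
   vertex 3.0 0.0 0.0
   vertex 5.8 0.2 1.8
  endloop
 endfacet
 facet normal 0.487 -0.461 0.742
  outer loop
   vertex 2.4 2.4 5.4
   vertex 5.8 0.2 1.8
   vertex 3.8 4.2 5.6
  endloop
 endfacet
 facet normal -0.471 0.314 -0.824
  outer loop
   vertex 3.2 2.4 0.8
   vertex 3.0 0.0 0.0
   vertex 0.0 6.0 4.0
  endloop
 endfacet
 facet normal 0.514 0.232 -0.826
  outer loop
   vertex 3.2 2.4 0.8
   vertex 5.8 0.2 1.8
   vertex 3.0 0.0 0.0
  endloop
 endfacet
 facet normal -0.629 0.189 -0.754
  outer loop
   vertex 1.2 2.0 2.0
   vertex 0.0 6.0 4.0
   vertex 3.0 0.0 0.0
  endloop
 endfacet
 facet normal -0.837 -0.424 0.345
  outer loop
   vertex 1.2 2.0 2.0
   vertex 2.4 2.4 5.4
   vertex 0.0 6.0 4.0
  endloop
 endfacet
 facet normal -0.552 -0.783 0.287
  outer loop
   vertex 1.2 2.0 2.0
   vertex 3.0 0.0 0.0
   vertex 2.4 2.4 5.4
  endloop
 endfacet
 facet normal 0.796 -0.158 0.585
  outer loop
   vertex 4.4 5.0 5.0
   vertex 3.8 4.2 5.6
   vertex 5.8 0.2 1.8
  endloop
 endfacet
 facet normal 0.659 0.541 -0.523
  outer loop
   vertex 4.4 5.0 5.0
   vertex 5.8 0.2 1.8
   vertex 3.2 2.4 0.8
  endloop
 endfacet
 facet normal -0.038 0.618 0.785
  outer loop
   vertex 4.4 5.0 5.0
   vertex 0.0 6.0 4.0
   vertex 3.8 4.2 5.6
  endloop
 endfacet
 facet normal 0.303 0.769 -0.563
  outer loop
   vertex 4.4 5.0 5.0
   vertex 3.2 2.4 0.8
   vertex 0.0 6.0 4.0
  endloop
 endfacet
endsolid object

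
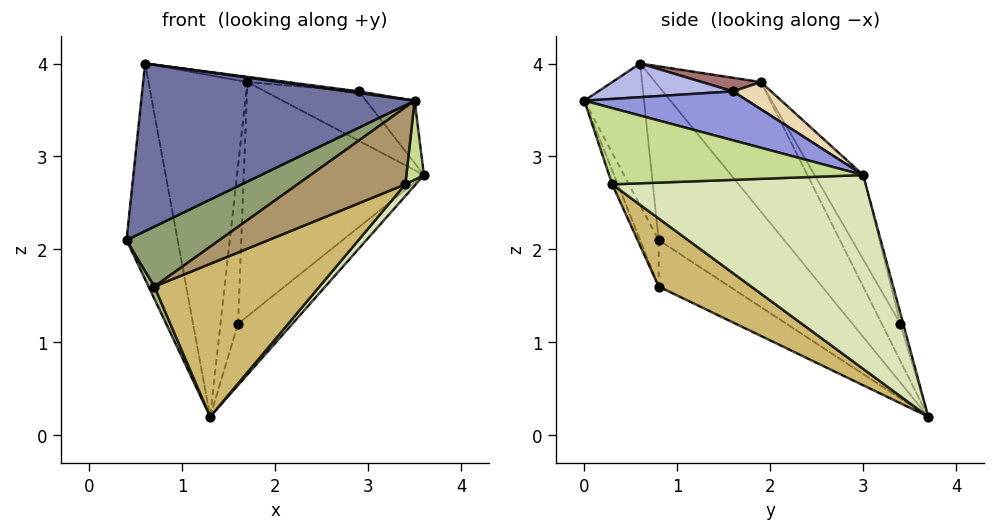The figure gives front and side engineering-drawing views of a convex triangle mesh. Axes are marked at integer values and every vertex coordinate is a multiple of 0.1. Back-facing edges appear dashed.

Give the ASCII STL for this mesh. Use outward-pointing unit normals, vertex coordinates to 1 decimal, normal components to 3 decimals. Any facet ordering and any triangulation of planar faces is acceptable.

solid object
 facet normal -0.213 -0.974 -0.080
  outer loop
   vertex 0.6 0.6 4.0
   vertex 0.4 0.8 2.1
   vertex 3.5 0.0 3.6
  endloop
 endfacet
 facet normal -0.917 0.374 0.136
  outer loop
   vertex 1.3 3.7 0.2
   vertex 0.4 0.8 2.1
   vertex 0.6 0.6 4.0
  endloop
 endfacet
 facet normal 0.617 0.184 0.765
  outer loop
   vertex 2.9 1.6 3.7
   vertex 3.5 0.0 3.6
   vertex 3.6 3.0 2.8
  endloop
 endfacet
 facet normal 0.134 -0.012 0.991
  outer loop
   vertex 2.9 1.6 3.7
   vertex 0.6 0.6 4.0
   vertex 3.5 0.0 3.6
  endloop
 endfacet
 facet normal -0.195 -0.974 -0.117
  outer loop
   vertex 0.7 0.8 1.6
   vertex 3.5 0.0 3.6
   vertex 0.4 0.8 2.1
  endloop
 endfacet
 facet normal -0.855 -0.071 -0.513
  outer loop
   vertex 0.7 0.8 1.6
   vertex 0.4 0.8 2.1
   vertex 1.3 3.7 0.2
  endloop
 endfacet
 facet normal 0.989 -0.068 -0.133
  outer loop
   vertex 3.4 0.3 2.7
   vertex 3.6 3.0 2.8
   vertex 3.5 0.0 3.6
  endloop
 endfacet
 facet normal 0.745 -0.030 -0.667
  outer loop
   vertex 3.4 0.3 2.7
   vertex 1.3 3.7 0.2
   vertex 3.6 3.0 2.8
  endloop
 endfacet
 facet normal -0.049 -0.949 -0.311
  outer loop
   vertex 3.4 0.3 2.7
   vertex 3.5 0.0 3.6
   vertex 0.7 0.8 1.6
  endloop
 endfacet
 facet normal 0.260 -0.463 -0.848
  outer loop
   vertex 3.4 0.3 2.7
   vertex 0.7 0.8 1.6
   vertex 1.3 3.7 0.2
  endloop
 endfacet
 facet normal -0.673 0.629 0.389
  outer loop
   vertex 1.7 1.9 3.8
   vertex 1.3 3.7 0.2
   vertex 0.6 0.6 4.0
  endloop
 endfacet
 facet normal 0.188 0.463 0.866
  outer loop
   vertex 1.7 1.9 3.8
   vertex 2.9 1.6 3.7
   vertex 3.6 3.0 2.8
  endloop
 endfacet
 facet normal 0.100 0.068 0.993
  outer loop
   vertex 1.7 1.9 3.8
   vertex 0.6 0.6 4.0
   vertex 2.9 1.6 3.7
  endloop
 endfacet
 facet normal -0.050 0.952 0.301
  outer loop
   vertex 1.6 3.4 1.2
   vertex 3.6 3.0 2.8
   vertex 1.3 3.7 0.2
  endloop
 endfacet
 facet normal -0.227 0.840 0.493
  outer loop
   vertex 1.6 3.4 1.2
   vertex 1.7 1.9 3.8
   vertex 3.6 3.0 2.8
  endloop
 endfacet
 facet normal -0.669 0.632 0.390
  outer loop
   vertex 1.6 3.4 1.2
   vertex 1.3 3.7 0.2
   vertex 1.7 1.9 3.8
  endloop
 endfacet
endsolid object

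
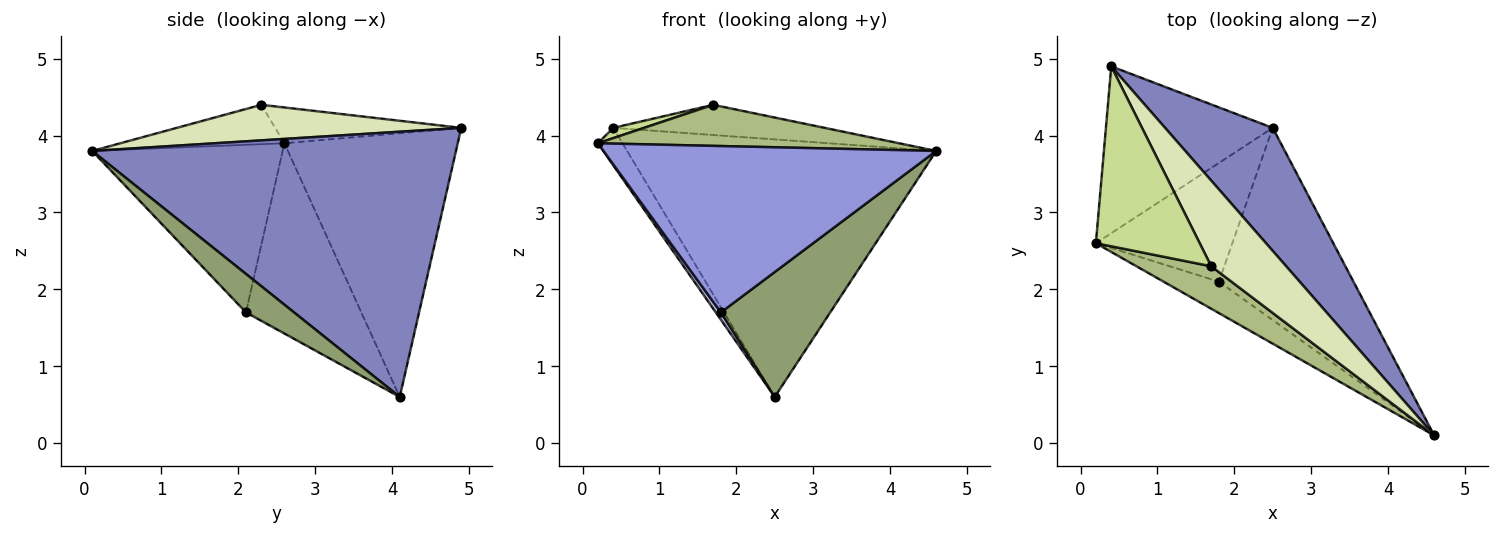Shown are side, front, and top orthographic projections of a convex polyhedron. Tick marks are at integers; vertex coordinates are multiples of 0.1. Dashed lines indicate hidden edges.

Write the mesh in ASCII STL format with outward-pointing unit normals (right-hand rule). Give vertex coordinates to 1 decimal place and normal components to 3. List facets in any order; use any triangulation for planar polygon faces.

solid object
 facet normal -0.839 0.119 -0.531
  outer loop
   vertex 0.4 4.9 4.1
   vertex 2.5 4.1 0.6
   vertex 0.2 2.6 3.9
  endloop
 endfacet
 facet normal 0.728 0.619 0.295
  outer loop
   vertex 0.4 4.9 4.1
   vertex 4.6 0.1 3.8
   vertex 2.5 4.1 0.6
  endloop
 endfacet
 facet normal -0.490 -0.856 -0.162
  outer loop
   vertex 1.8 2.1 1.7
   vertex 4.6 0.1 3.8
   vertex 0.2 2.6 3.9
  endloop
 endfacet
 facet normal -0.812 -0.036 -0.582
  outer loop
   vertex 1.8 2.1 1.7
   vertex 0.2 2.6 3.9
   vertex 2.5 4.1 0.6
  endloop
 endfacet
 facet normal 0.233 -0.530 -0.815
  outer loop
   vertex 1.8 2.1 1.7
   vertex 2.5 4.1 0.6
   vertex 4.6 0.1 3.8
  endloop
 endfacet
 facet normal -0.354 -0.650 0.672
  outer loop
   vertex 1.7 2.3 4.4
   vertex 0.2 2.6 3.9
   vertex 4.6 0.1 3.8
  endloop
 endfacet
 facet normal -0.325 -0.054 0.944
  outer loop
   vertex 1.7 2.3 4.4
   vertex 0.4 4.9 4.1
   vertex 0.2 2.6 3.9
  endloop
 endfacet
 facet normal 0.408 0.304 0.861
  outer loop
   vertex 1.7 2.3 4.4
   vertex 4.6 0.1 3.8
   vertex 0.4 4.9 4.1
  endloop
 endfacet
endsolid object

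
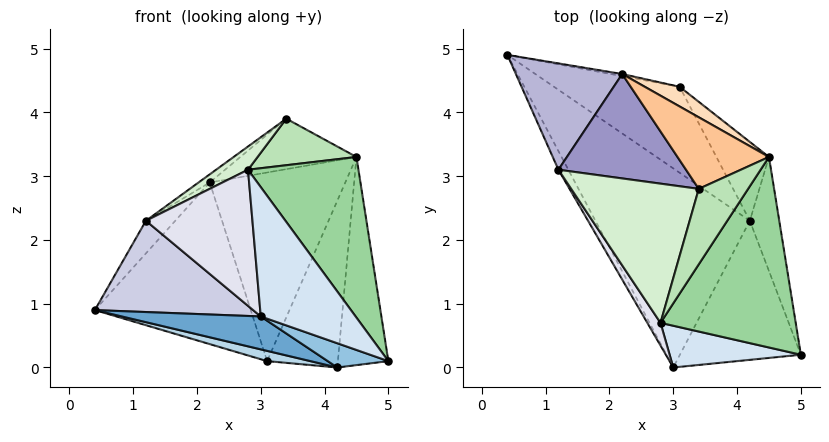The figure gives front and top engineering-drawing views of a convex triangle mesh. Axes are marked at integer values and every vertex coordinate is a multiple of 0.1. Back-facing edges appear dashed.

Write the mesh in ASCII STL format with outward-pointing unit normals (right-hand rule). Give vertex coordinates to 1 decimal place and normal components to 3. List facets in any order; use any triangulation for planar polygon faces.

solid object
 facet normal -0.326 -0.154 -0.933
  outer loop
   vertex 4.2 2.3 0.0
   vertex 3.0 0.0 0.8
   vertex 0.4 4.9 0.9
  endloop
 endfacet
 facet normal -0.311 -0.163 -0.936
  outer loop
   vertex 4.2 2.3 0.0
   vertex 5.0 0.2 0.1
   vertex 3.0 0.0 0.8
  endloop
 endfacet
 facet normal -0.301 -0.113 -0.947
  outer loop
   vertex 4.2 2.3 0.0
   vertex 0.4 4.9 0.9
   vertex 3.1 4.4 0.1
  endloop
 endfacet
 facet normal 0.199 -0.933 0.301
  outer loop
   vertex 2.8 0.7 3.1
   vertex 3.0 0.0 0.8
   vertex 5.0 0.2 0.1
  endloop
 endfacet
 facet normal 0.178 0.984 -0.013
  outer loop
   vertex 2.2 4.6 2.9
   vertex 3.1 4.4 0.1
   vertex 0.4 4.9 0.9
  endloop
 endfacet
 facet normal 0.860 0.461 -0.218
  outer loop
   vertex 4.5 3.3 3.3
   vertex 4.2 2.3 0.0
   vertex 3.1 4.4 0.1
  endloop
 endfacet
 facet normal 0.181 0.567 0.804
  outer loop
   vertex 4.5 3.3 3.3
   vertex 2.2 4.6 2.9
   vertex 3.4 2.8 3.9
  endloop
 endfacet
 facet normal 0.478 0.874 0.091
  outer loop
   vertex 4.5 3.3 3.3
   vertex 3.1 4.4 0.1
   vertex 2.2 4.6 2.9
  endloop
 endfacet
 facet normal 0.921 0.342 -0.187
  outer loop
   vertex 4.5 3.3 3.3
   vertex 5.0 0.2 0.1
   vertex 4.2 2.3 0.0
  endloop
 endfacet
 facet normal 0.667 -0.480 0.569
  outer loop
   vertex 4.5 3.3 3.3
   vertex 2.8 0.7 3.1
   vertex 5.0 0.2 0.1
  endloop
 endfacet
 facet normal 0.575 -0.430 0.696
  outer loop
   vertex 4.5 3.3 3.3
   vertex 3.4 2.8 3.9
   vertex 2.8 0.7 3.1
  endloop
 endfacet
 facet normal -0.595 -0.132 0.793
  outer loop
   vertex 1.2 3.1 2.3
   vertex 2.8 0.7 3.1
   vertex 3.4 2.8 3.9
  endloop
 endfacet
 facet normal -0.581 0.063 0.811
  outer loop
   vertex 1.2 3.1 2.3
   vertex 3.4 2.8 3.9
   vertex 2.2 4.6 2.9
  endloop
 endfacet
 facet normal -0.712 0.206 0.672
  outer loop
   vertex 1.2 3.1 2.3
   vertex 2.2 4.6 2.9
   vertex 0.4 4.9 0.9
  endloop
 endfacet
 facet normal -0.880 -0.465 -0.095
  outer loop
   vertex 1.2 3.1 2.3
   vertex 0.4 4.9 0.9
   vertex 3.0 0.0 0.8
  endloop
 endfacet
 facet normal -0.842 -0.532 0.089
  outer loop
   vertex 1.2 3.1 2.3
   vertex 3.0 0.0 0.8
   vertex 2.8 0.7 3.1
  endloop
 endfacet
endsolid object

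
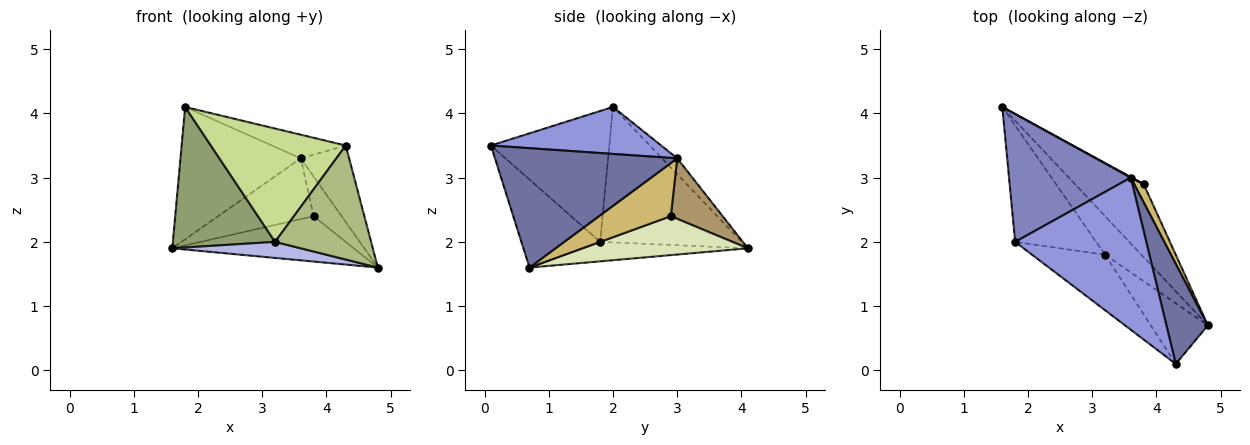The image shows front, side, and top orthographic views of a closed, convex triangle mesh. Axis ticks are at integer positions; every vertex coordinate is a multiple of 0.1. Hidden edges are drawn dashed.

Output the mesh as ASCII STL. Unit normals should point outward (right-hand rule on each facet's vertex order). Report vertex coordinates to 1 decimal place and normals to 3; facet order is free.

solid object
 facet normal 0.916 0.243 0.318
  outer loop
   vertex 3.6 3.0 3.3
   vertex 4.3 0.1 3.5
   vertex 4.8 0.7 1.6
  endloop
 endfacet
 facet normal -0.090 0.716 0.692
  outer loop
   vertex 3.6 3.0 3.3
   vertex 1.6 4.1 1.9
   vertex 1.8 2.0 4.1
  endloop
 endfacet
 facet normal 0.334 0.145 0.932
  outer loop
   vertex 3.6 3.0 3.3
   vertex 1.8 2.0 4.1
   vertex 4.3 0.1 3.5
  endloop
 endfacet
 facet normal -0.444 -0.345 -0.827
  outer loop
   vertex 3.2 1.8 2.0
   vertex 1.6 4.1 1.9
   vertex 4.8 0.7 1.6
  endloop
 endfacet
 facet normal -0.730 -0.527 -0.436
  outer loop
   vertex 3.2 1.8 2.0
   vertex 1.8 2.0 4.1
   vertex 1.6 4.1 1.9
  endloop
 endfacet
 facet normal -0.587 -0.715 -0.380
  outer loop
   vertex 3.2 1.8 2.0
   vertex 4.8 0.7 1.6
   vertex 4.3 0.1 3.5
  endloop
 endfacet
 facet normal -0.619 -0.705 -0.345
  outer loop
   vertex 3.2 1.8 2.0
   vertex 4.3 0.1 3.5
   vertex 1.8 2.0 4.1
  endloop
 endfacet
 facet normal 0.433 0.475 -0.766
  outer loop
   vertex 3.8 2.9 2.4
   vertex 4.8 0.7 1.6
   vertex 1.6 4.1 1.9
  endloop
 endfacet
 facet normal 0.477 0.879 0.008
  outer loop
   vertex 3.8 2.9 2.4
   vertex 1.6 4.1 1.9
   vertex 3.6 3.0 3.3
  endloop
 endfacet
 facet normal 0.919 0.358 0.164
  outer loop
   vertex 3.8 2.9 2.4
   vertex 3.6 3.0 3.3
   vertex 4.8 0.7 1.6
  endloop
 endfacet
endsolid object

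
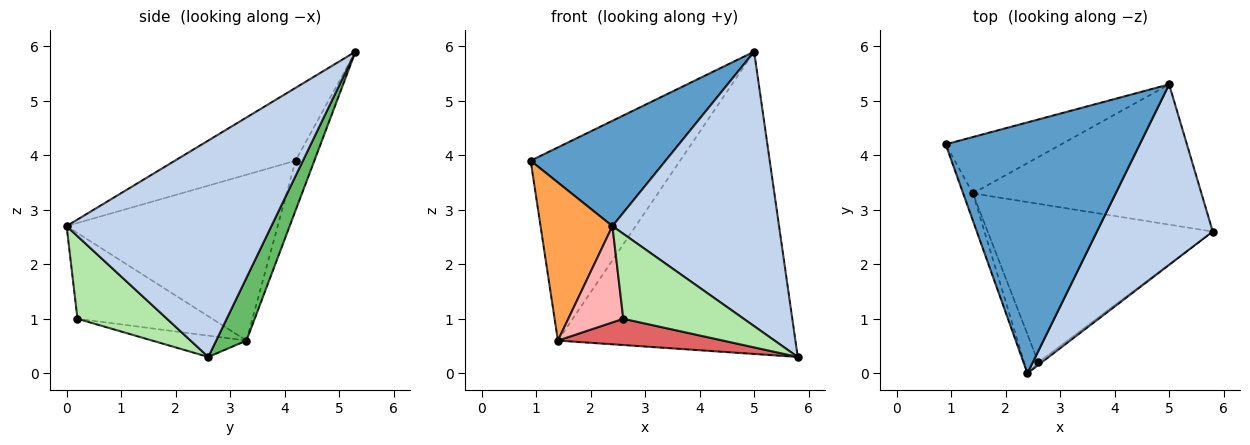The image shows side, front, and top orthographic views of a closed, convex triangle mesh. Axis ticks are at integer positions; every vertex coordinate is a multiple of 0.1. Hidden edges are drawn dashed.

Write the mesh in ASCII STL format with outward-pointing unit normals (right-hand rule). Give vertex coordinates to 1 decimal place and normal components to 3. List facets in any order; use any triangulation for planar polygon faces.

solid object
 facet normal -0.327 -0.366 0.871
  outer loop
   vertex 5.0 5.3 5.9
   vertex 0.9 4.2 3.9
   vertex 2.4 0.0 2.7
  endloop
 endfacet
 facet normal 0.716 -0.583 0.383
  outer loop
   vertex 5.0 5.3 5.9
   vertex 2.4 0.0 2.7
   vertex 5.8 2.6 0.3
  endloop
 endfacet
 facet normal -0.945 -0.322 -0.055
  outer loop
   vertex 1.4 3.3 0.6
   vertex 2.4 0.0 2.7
   vertex 0.9 4.2 3.9
  endloop
 endfacet
 facet normal -0.120 0.953 -0.278
  outer loop
   vertex 1.4 3.3 0.6
   vertex 0.9 4.2 3.9
   vertex 5.0 5.3 5.9
  endloop
 endfacet
 facet normal 0.115 0.901 -0.418
  outer loop
   vertex 1.4 3.3 0.6
   vertex 5.0 5.3 5.9
   vertex 5.8 2.6 0.3
  endloop
 endfacet
 facet normal 0.596 -0.802 -0.024
  outer loop
   vertex 2.6 0.2 1.0
   vertex 5.8 2.6 0.3
   vertex 2.4 0.0 2.7
  endloop
 endfacet
 facet normal -0.093 -0.163 -0.982
  outer loop
   vertex 2.6 0.2 1.0
   vertex 1.4 3.3 0.6
   vertex 5.8 2.6 0.3
  endloop
 endfacet
 facet normal -0.915 -0.374 -0.152
  outer loop
   vertex 2.6 0.2 1.0
   vertex 2.4 0.0 2.7
   vertex 1.4 3.3 0.6
  endloop
 endfacet
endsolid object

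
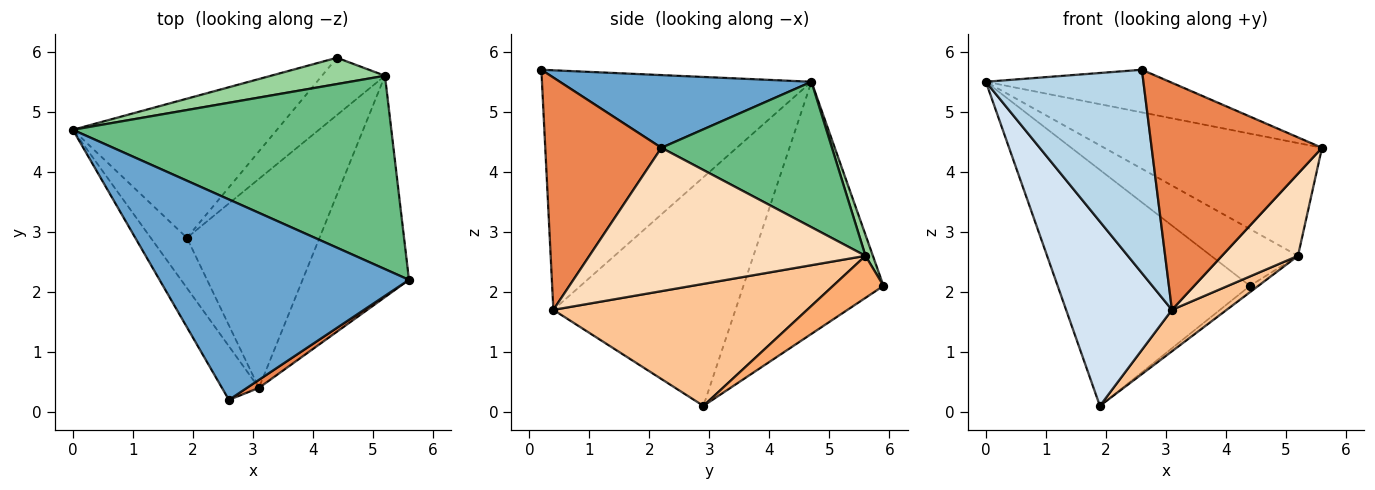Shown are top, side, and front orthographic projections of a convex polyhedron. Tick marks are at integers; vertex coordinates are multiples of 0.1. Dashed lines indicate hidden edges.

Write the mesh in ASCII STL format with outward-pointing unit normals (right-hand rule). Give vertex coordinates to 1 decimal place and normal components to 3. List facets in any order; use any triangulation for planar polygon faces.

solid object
 facet normal 0.274 0.200 0.941
  outer loop
   vertex 2.6 0.2 5.7
   vertex 5.6 2.2 4.4
   vertex 0.0 4.7 5.5
  endloop
 endfacet
 facet normal -0.531 0.730 -0.430
  outer loop
   vertex 4.4 5.9 2.1
   vertex 1.9 2.9 0.1
   vertex 0.0 4.7 5.5
  endloop
 endfacet
 facet normal -0.856 -0.500 -0.132
  outer loop
   vertex 3.1 0.4 1.7
   vertex 2.6 0.2 5.7
   vertex 0.0 4.7 5.5
  endloop
 endfacet
 facet normal -0.857 -0.498 -0.135
  outer loop
   vertex 3.1 0.4 1.7
   vertex 0.0 4.7 5.5
   vertex 1.9 2.9 0.1
  endloop
 endfacet
 facet normal 0.563 -0.826 0.029
  outer loop
   vertex 3.1 0.4 1.7
   vertex 5.6 2.2 4.4
   vertex 2.6 0.2 5.7
  endloop
 endfacet
 facet normal 0.552 0.092 -0.829
  outer loop
   vertex 5.2 5.6 2.6
   vertex 1.9 2.9 0.1
   vertex 4.4 5.9 2.1
  endloop
 endfacet
 facet normal 0.670 -0.145 -0.728
  outer loop
   vertex 5.2 5.6 2.6
   vertex 3.1 0.4 1.7
   vertex 1.9 2.9 0.1
  endloop
 endfacet
 facet normal 0.784 -0.216 -0.582
  outer loop
   vertex 5.2 5.6 2.6
   vertex 5.6 2.2 4.4
   vertex 3.1 0.4 1.7
  endloop
 endfacet
 facet normal 0.367 0.469 0.804
  outer loop
   vertex 5.2 5.6 2.6
   vertex 0.0 4.7 5.5
   vertex 5.6 2.2 4.4
  endloop
 endfacet
 facet normal 0.077 0.905 0.419
  outer loop
   vertex 5.2 5.6 2.6
   vertex 4.4 5.9 2.1
   vertex 0.0 4.7 5.5
  endloop
 endfacet
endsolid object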